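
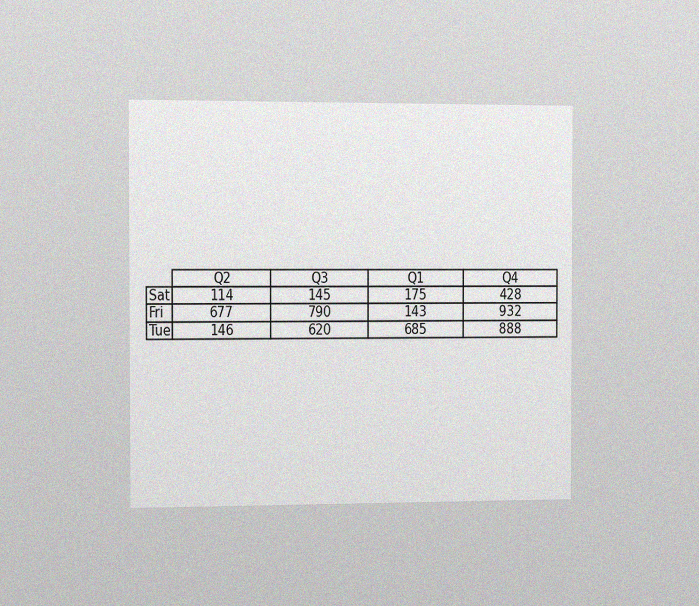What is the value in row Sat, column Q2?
114

The chart is viewed slightly from the left, with some photo noise. The (Sat, Q2) cell reads 114.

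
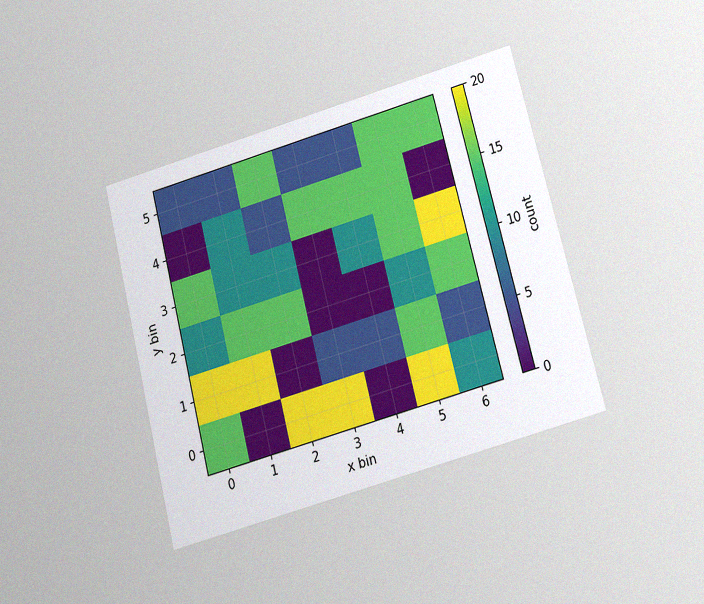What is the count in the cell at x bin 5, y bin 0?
The chart is tilted about 14° counter-clockwise and viewed slightly from below, with some photo noise. Matching the cell (5, 0) against the colorbar gives 20.

20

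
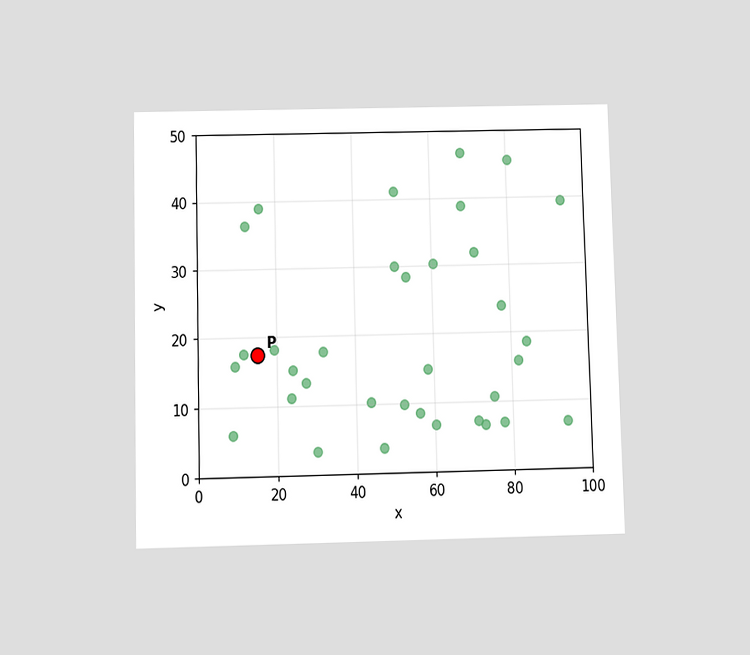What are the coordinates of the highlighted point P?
(15, 17.5)

The chart is viewed slightly from below. Following the gridlines from P to each axis, P sits at (15, 17.5).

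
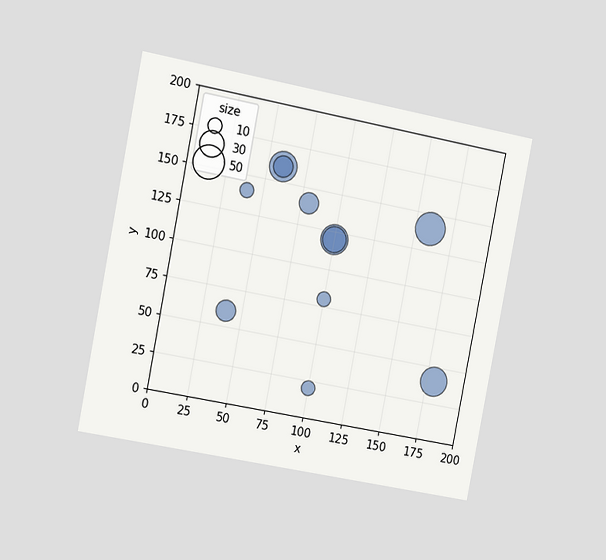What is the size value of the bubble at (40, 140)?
10

The chart is tilted about 11° clockwise and viewed slightly from the left. Matching the bubble at (40, 140) against the size legend gives 10.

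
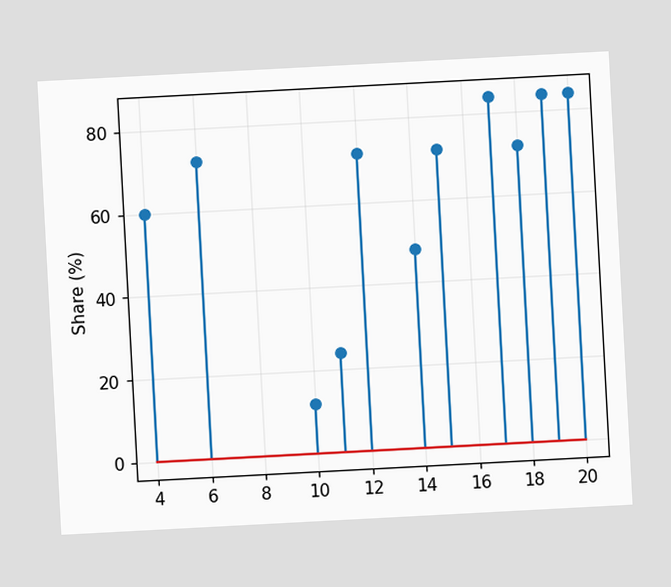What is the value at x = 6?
The chart is tilted about 3° counter-clockwise. The stem at x=6 reaches 72%.

72%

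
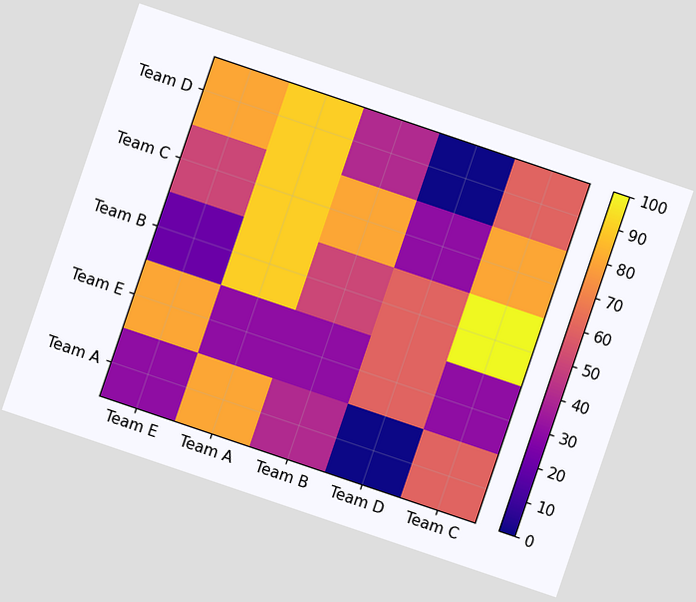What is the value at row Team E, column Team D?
60

The chart is tilted about 19° clockwise. Matching cell (Team E, Team D) against the colorbar gives 60.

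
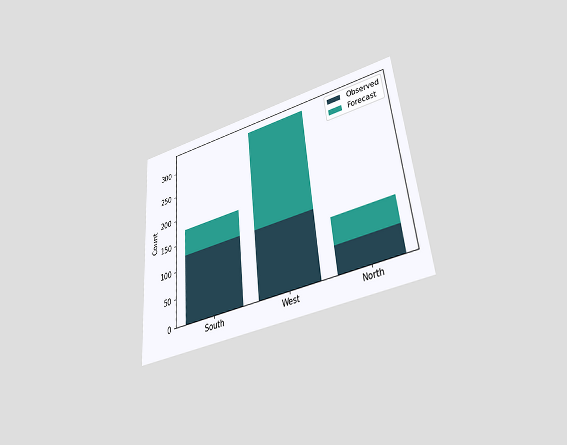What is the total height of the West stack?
325

The chart is tilted about 5° counter-clockwise and viewed slightly from below. The West stack's top reaches 325 on the y-axis.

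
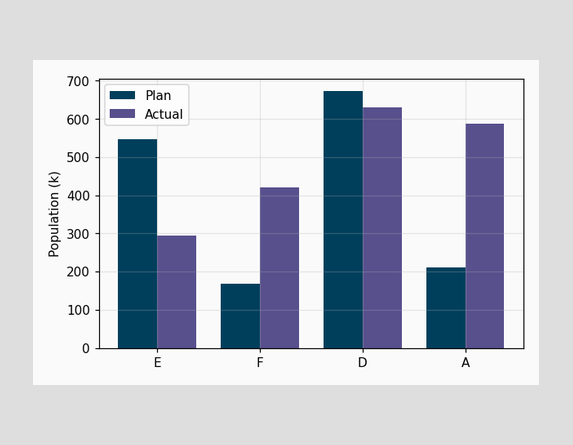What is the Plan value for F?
168k

The Plan bar at F reaches 168k on the y-axis.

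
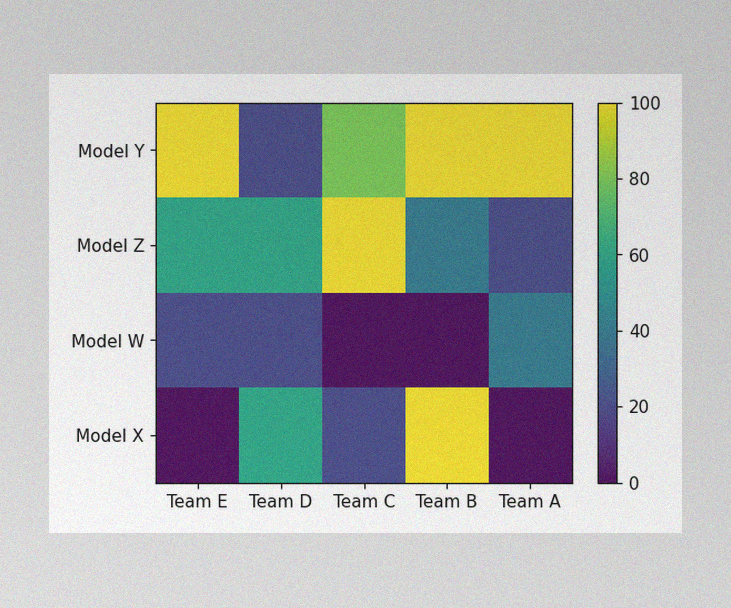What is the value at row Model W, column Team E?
The image has some photo noise and uneven lighting. Matching cell (Model W, Team E) against the colorbar gives 20.

20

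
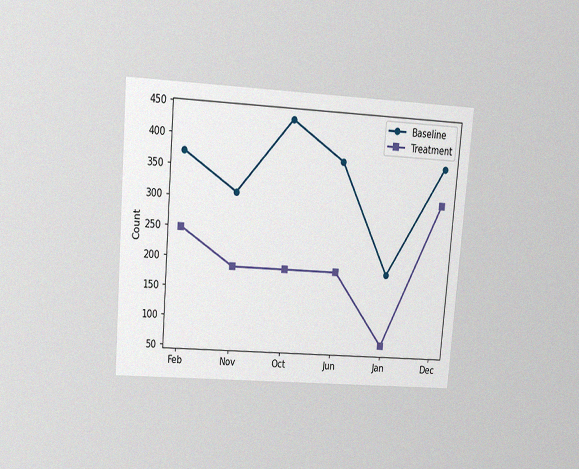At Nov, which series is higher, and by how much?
The chart is tilted about 5° clockwise and viewed slightly from above, with some photo noise. At Nov, Baseline sits above the other line by 124.

Baseline, by 124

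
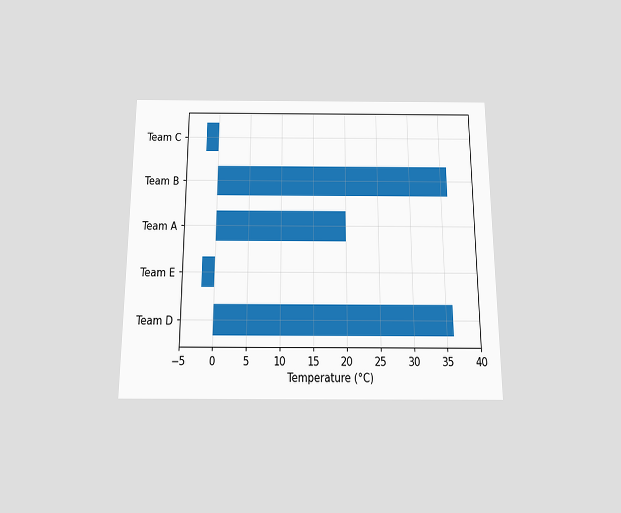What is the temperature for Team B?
The chart is viewed slightly from below. Reading along the chart's x-axis, the Team B bar reaches 36°C.

36°C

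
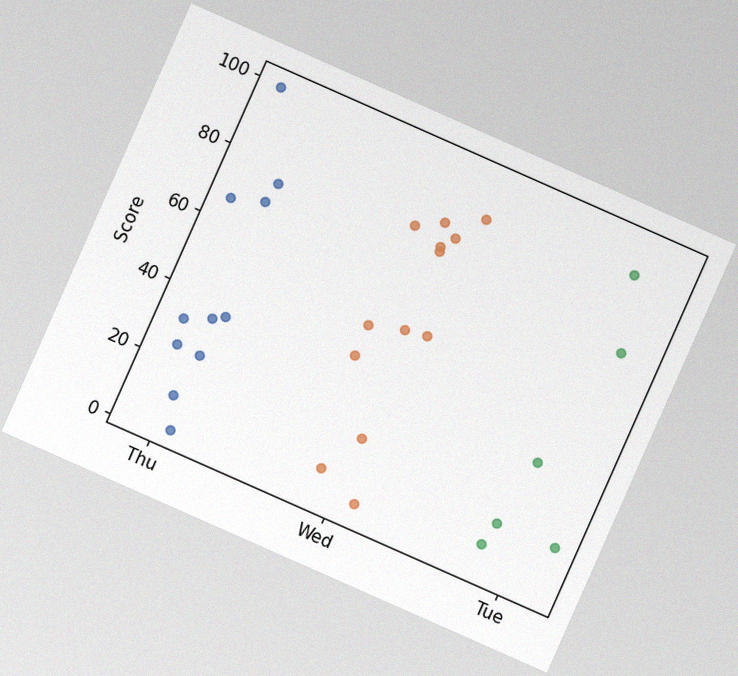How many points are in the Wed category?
The chart is tilted about 24° clockwise, with some photo noise. Counting the markers in the Wed column gives 13.

13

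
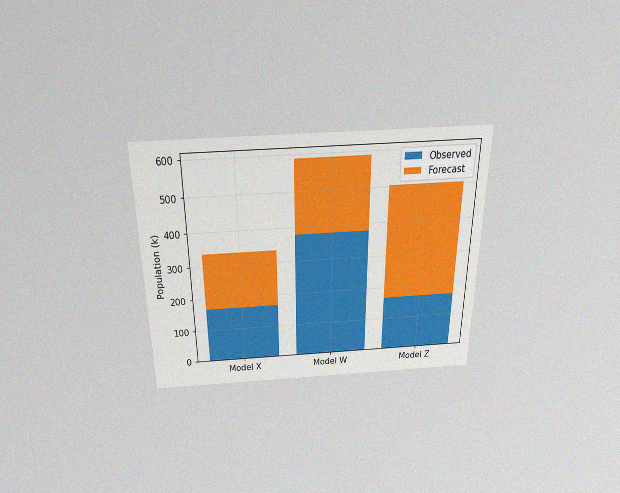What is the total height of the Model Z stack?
The chart is viewed slightly from above, with some photo noise. The Model Z stack's top reaches 504k on the y-axis.

504k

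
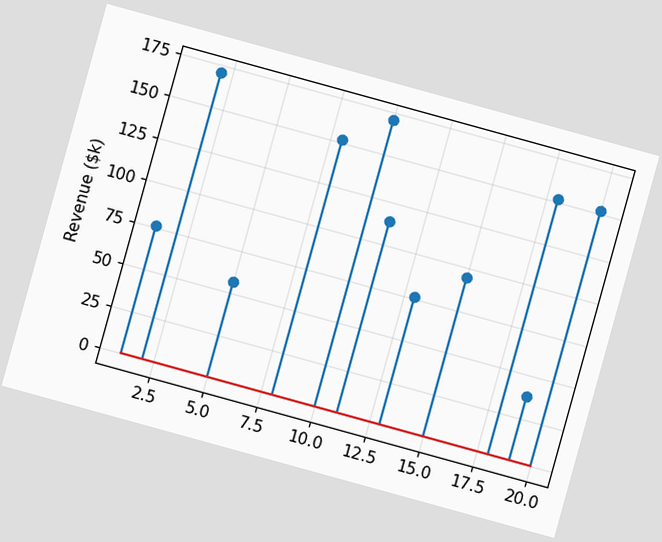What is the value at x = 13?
The chart is tilted about 15° clockwise. The stem at x=13 reaches $76k.

$76k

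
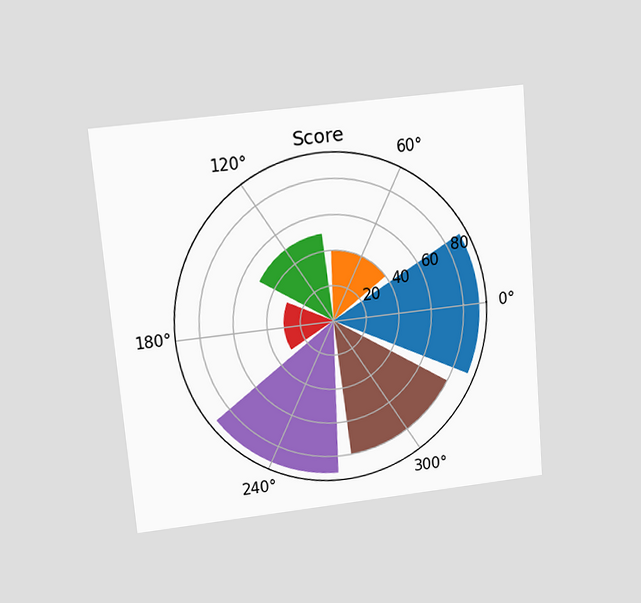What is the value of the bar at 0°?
90

The chart is tilted about 5° counter-clockwise and viewed slightly from above. The bar at 0° reaches 90 on the radial axis.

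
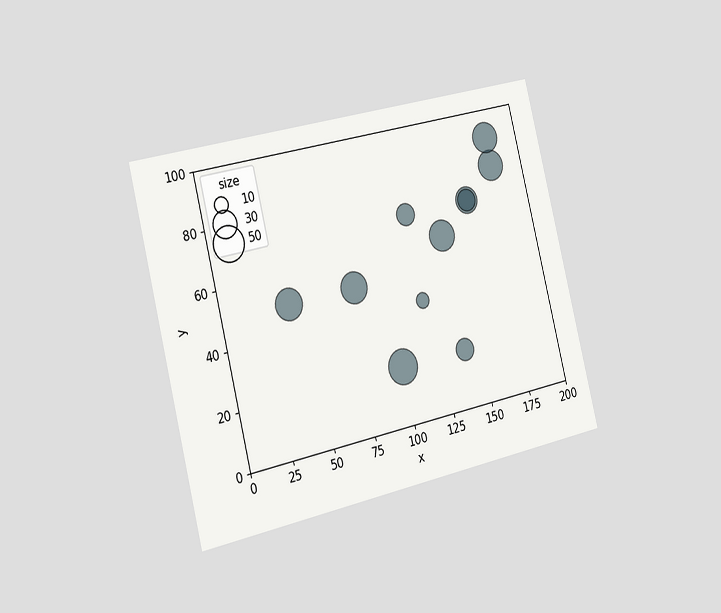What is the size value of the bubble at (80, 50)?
40

The chart is tilted about 14° counter-clockwise and viewed slightly from the left. Matching the bubble at (80, 50) against the size legend gives 40.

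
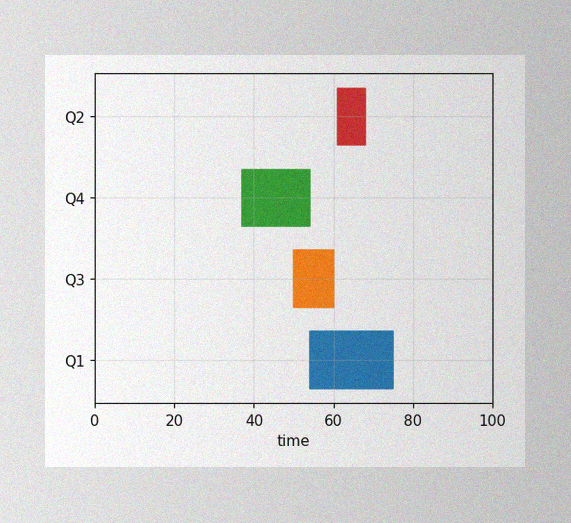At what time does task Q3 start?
50

The image has some photo noise and uneven lighting. The Q3 bar begins at t=50.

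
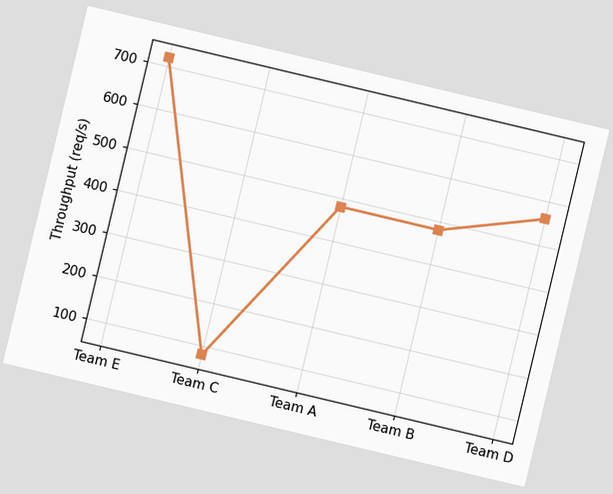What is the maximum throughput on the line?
720req/s

The chart is tilted about 13° clockwise. The highest point is at Team E, and reading across to the y-axis gives 720req/s.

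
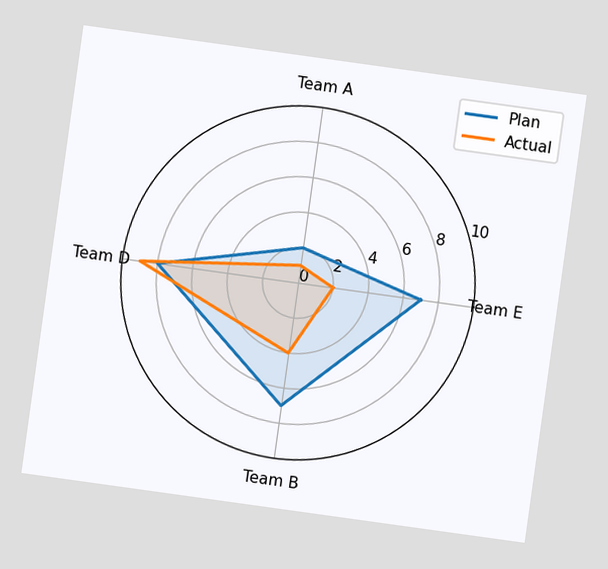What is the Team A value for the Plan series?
2

The chart is tilted about 8° clockwise. On the Team A axis, Plan reaches 2.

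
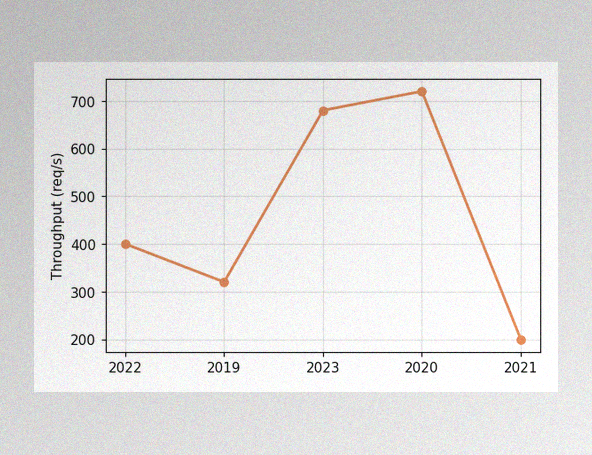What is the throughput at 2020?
The image has some photo noise and uneven lighting. At 2020, the line is at 720req/s.

720req/s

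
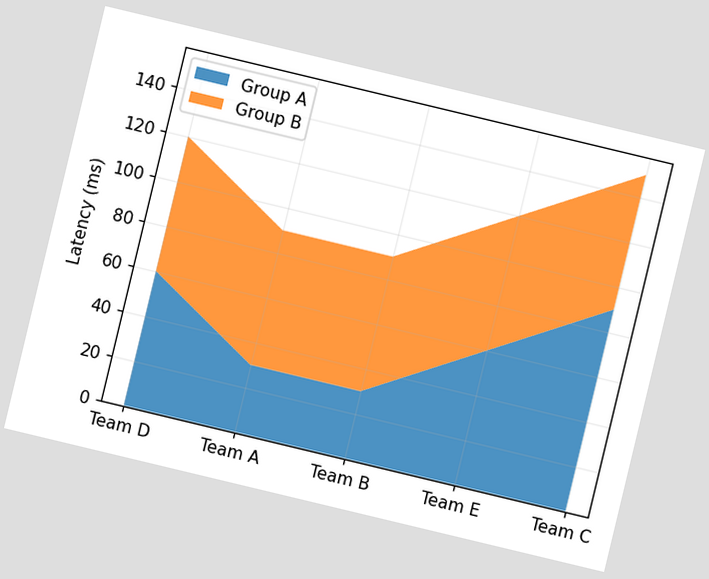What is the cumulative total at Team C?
150ms

The chart is tilted about 13° clockwise. The stacked total at Team C reaches 150ms.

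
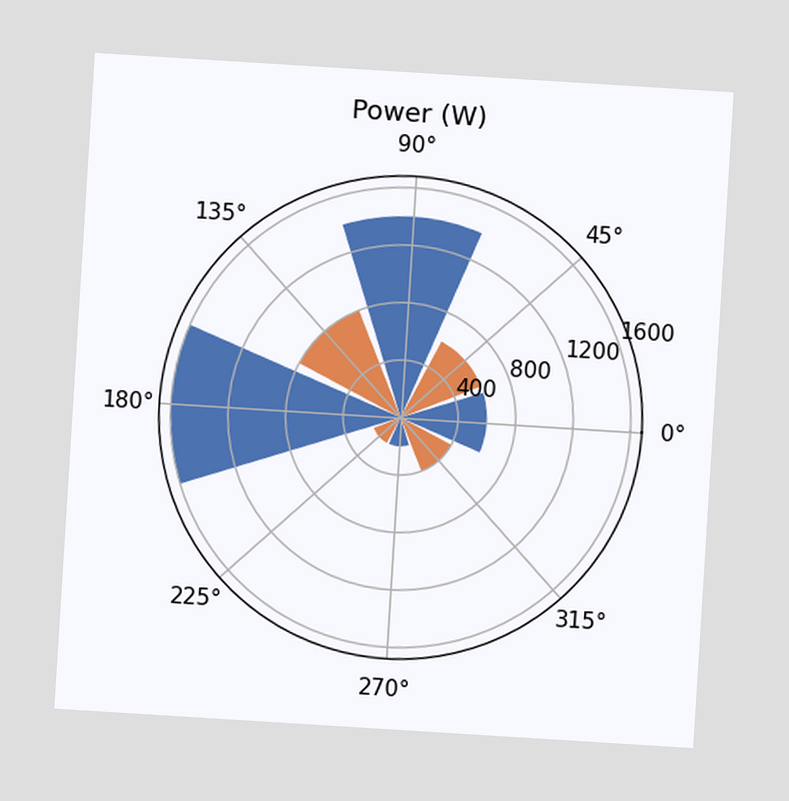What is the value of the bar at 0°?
600W

The chart is tilted about 4° clockwise. The bar at 0° reaches 600W on the radial axis.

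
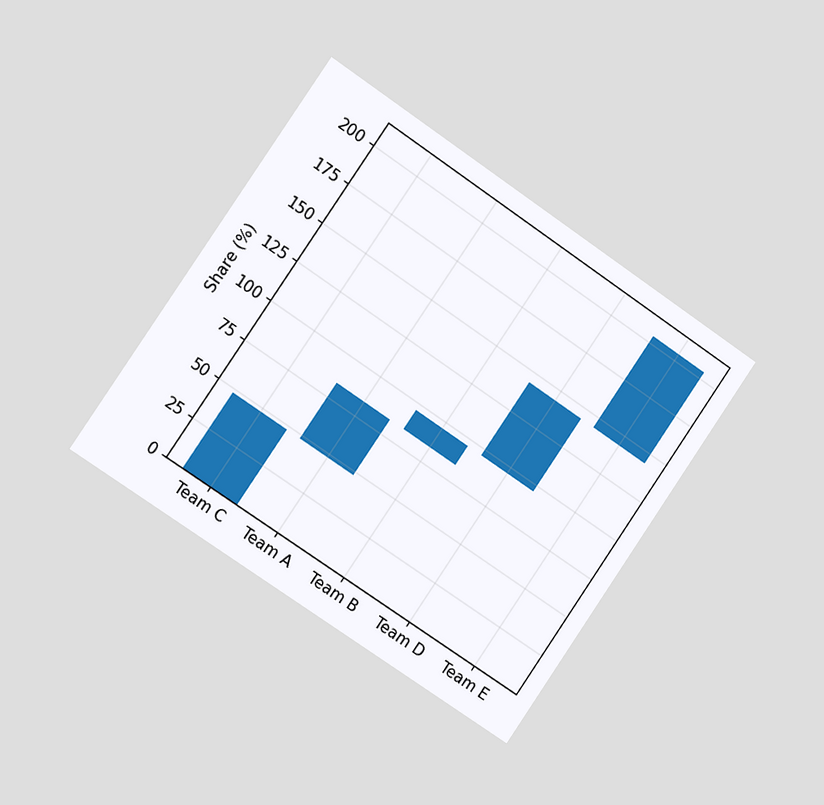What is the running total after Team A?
The chart is tilted about 34° clockwise and viewed slightly from the left. After Team A the running total reaches 84%.

84%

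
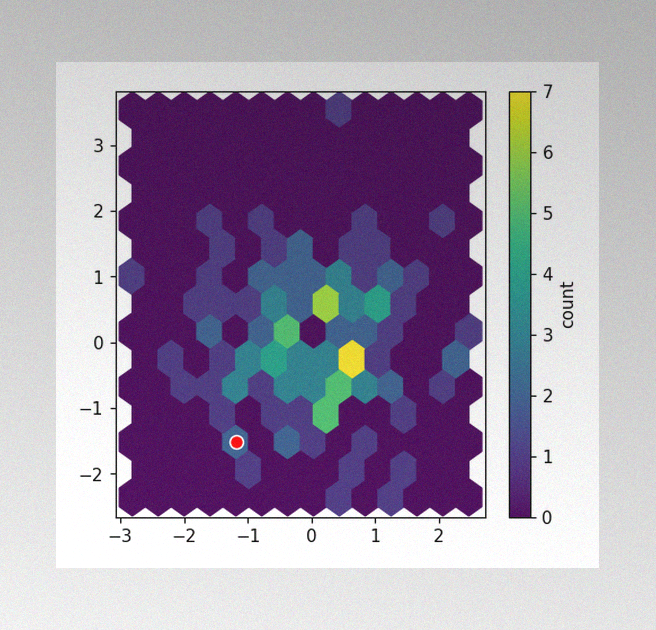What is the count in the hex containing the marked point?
The image has some photo noise and uneven lighting. The marked hex reads 2 on the colorbar.

2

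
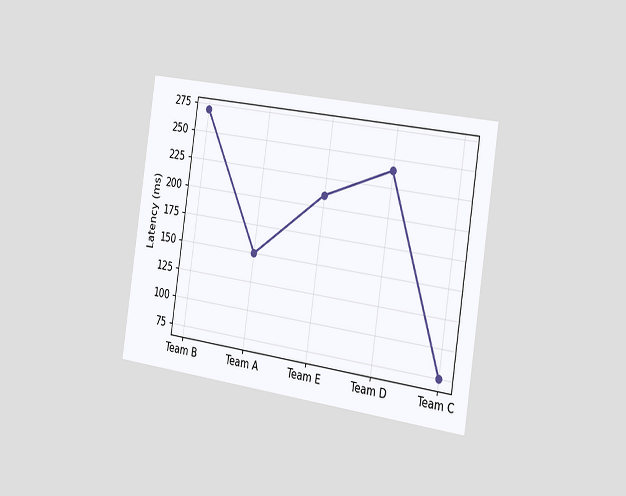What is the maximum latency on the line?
The chart is tilted about 8° clockwise and viewed slightly from the right. The highest point is at Team B, and reading across to the y-axis gives 270ms.

270ms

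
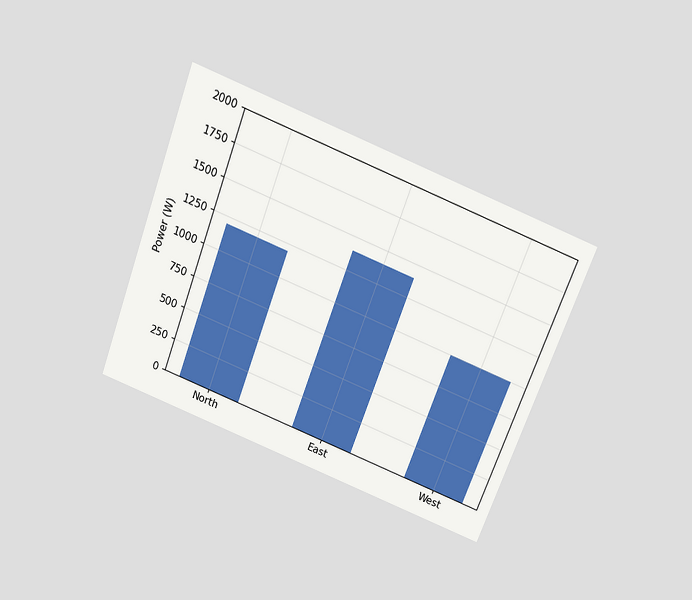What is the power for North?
1200W

The chart is tilted about 21° clockwise and viewed slightly from above. Reading along the chart's y-axis, the North bar reaches 1200W.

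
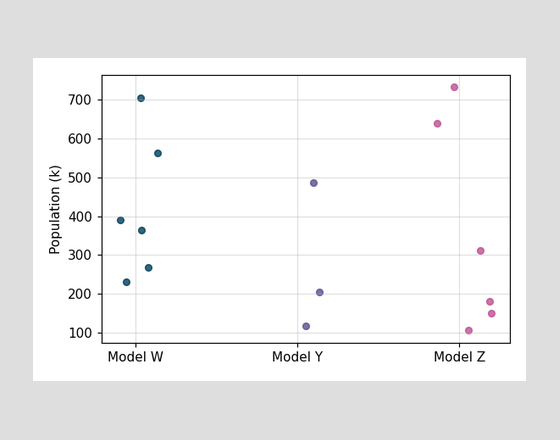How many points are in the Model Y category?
3

Counting the markers in the Model Y column gives 3.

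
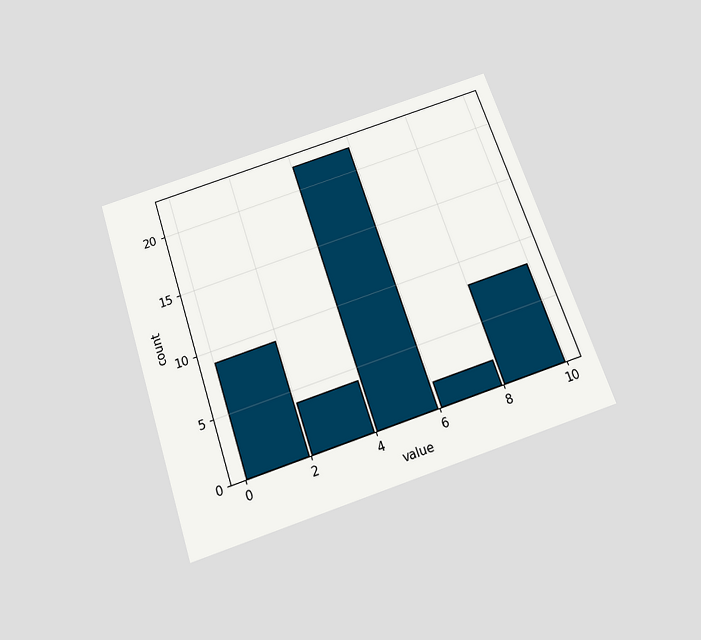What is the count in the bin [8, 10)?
8

The chart is tilted about 18° counter-clockwise and viewed slightly from below. The [8, 10) bin has height 8.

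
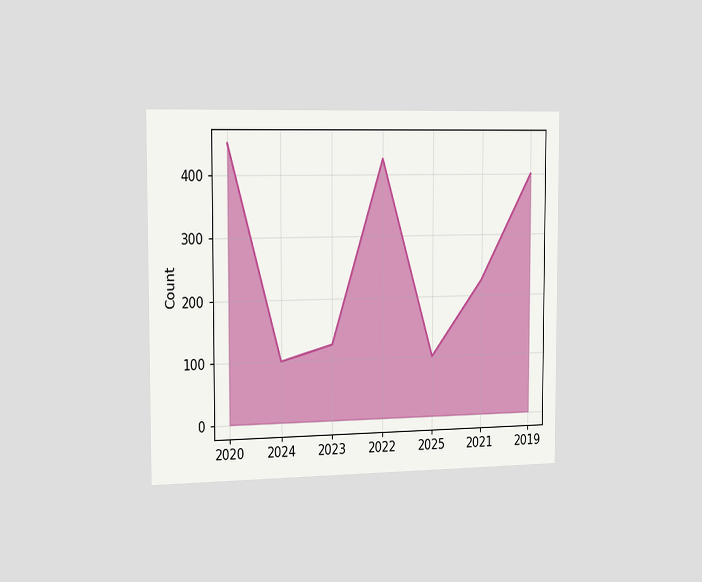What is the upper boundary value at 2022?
The chart is viewed slightly from the left. At 2022 the upper boundary is at 425.

425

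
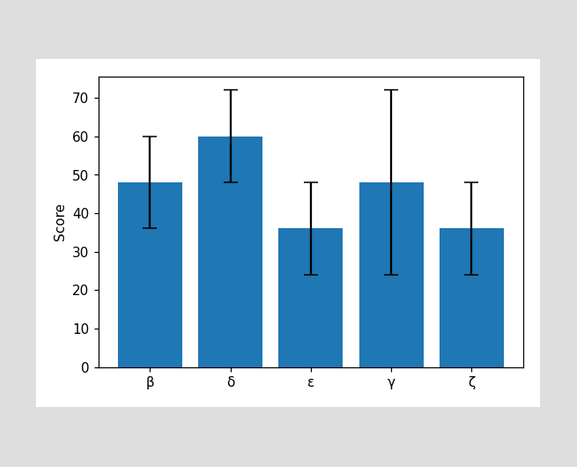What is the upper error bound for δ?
The δ bar's upper whisker reaches 72.

72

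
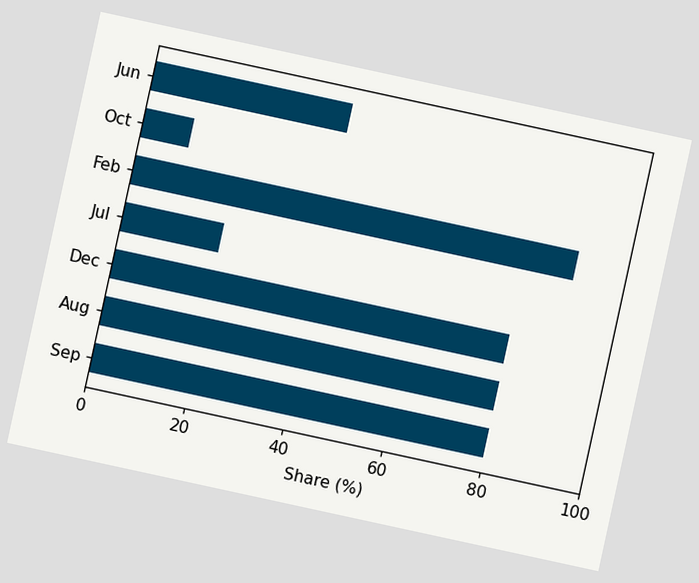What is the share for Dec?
The chart is tilted about 12° clockwise. Reading along the chart's x-axis, the Dec bar reaches 80%.

80%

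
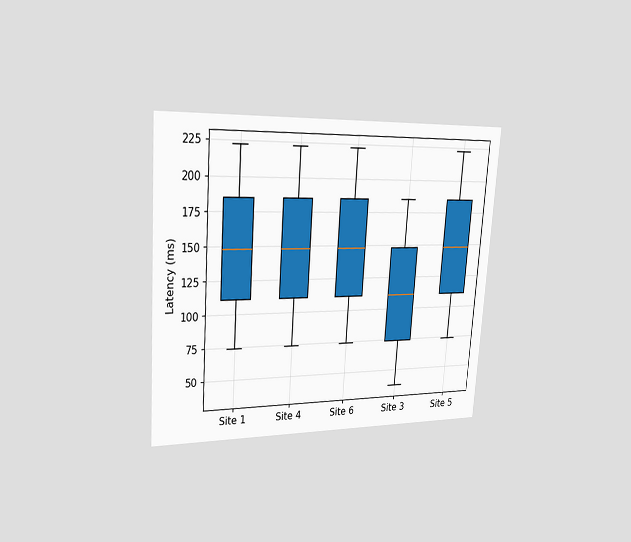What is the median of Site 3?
111ms

The chart is tilted about 4° clockwise and viewed slightly from the left. The median line in the Site 3 box sits at 111ms.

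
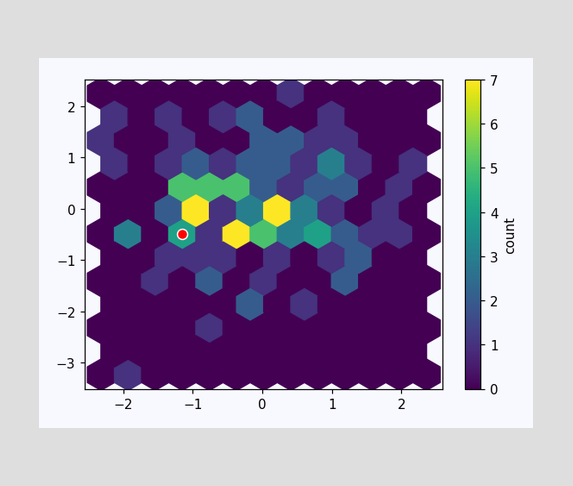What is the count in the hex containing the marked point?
4

The marked hex reads 4 on the colorbar.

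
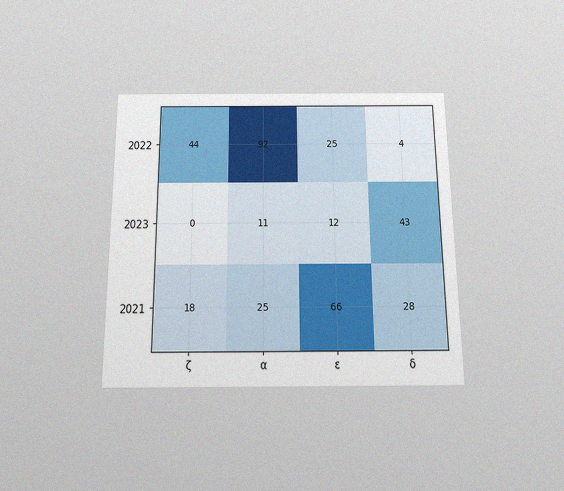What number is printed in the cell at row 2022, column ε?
The chart is viewed slightly from below, with some photo noise. The (2022, ε) cell reads 25.

25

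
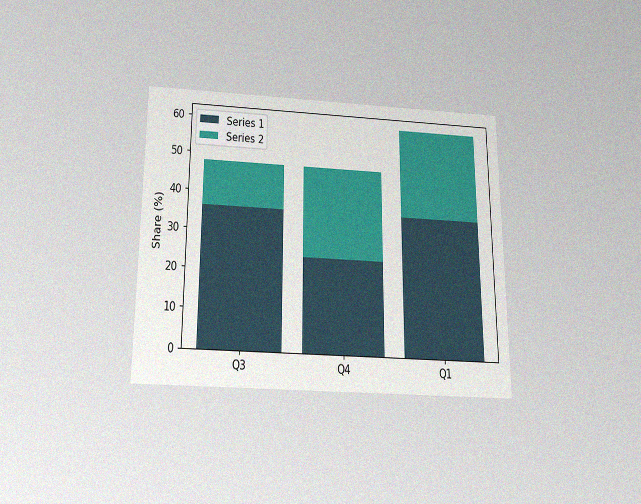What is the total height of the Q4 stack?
48%

The chart is viewed slightly from below, with some photo noise. The Q4 stack's top reaches 48% on the y-axis.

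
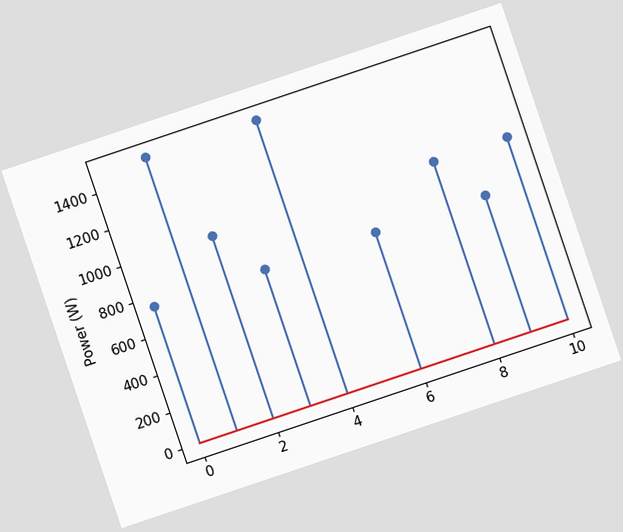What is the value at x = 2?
1000W

The chart is tilted about 19° counter-clockwise. The stem at x=2 reaches 1000W.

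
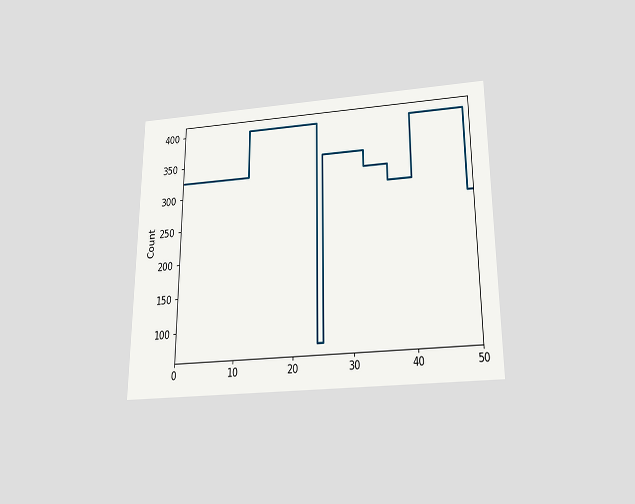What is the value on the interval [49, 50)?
275

The chart is viewed slightly from below. On [49, 50) the step sits at 275.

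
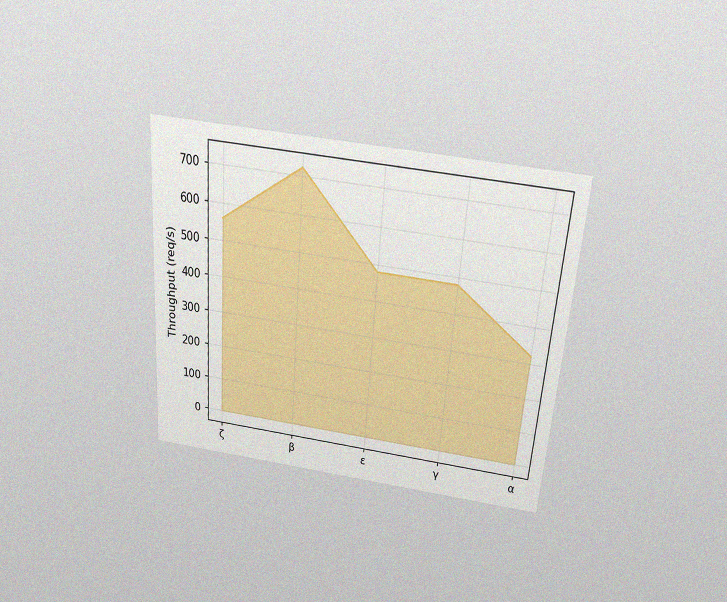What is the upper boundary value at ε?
The chart is tilted about 4° clockwise and viewed slightly from above, with some photo noise. At ε the upper boundary is at 480req/s.

480req/s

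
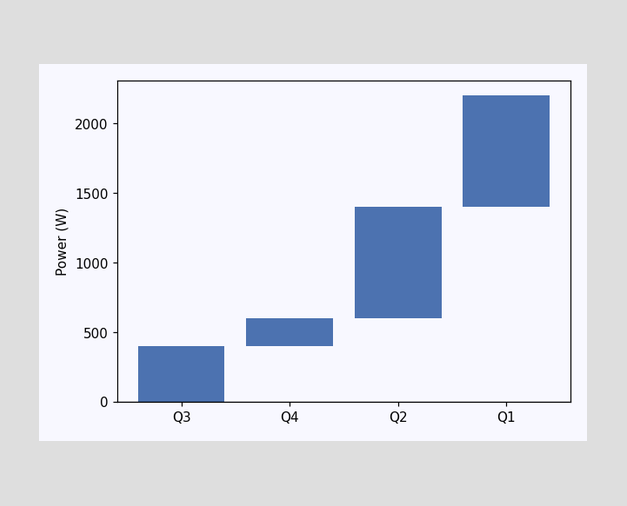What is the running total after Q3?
400W

After Q3 the running total reaches 400W.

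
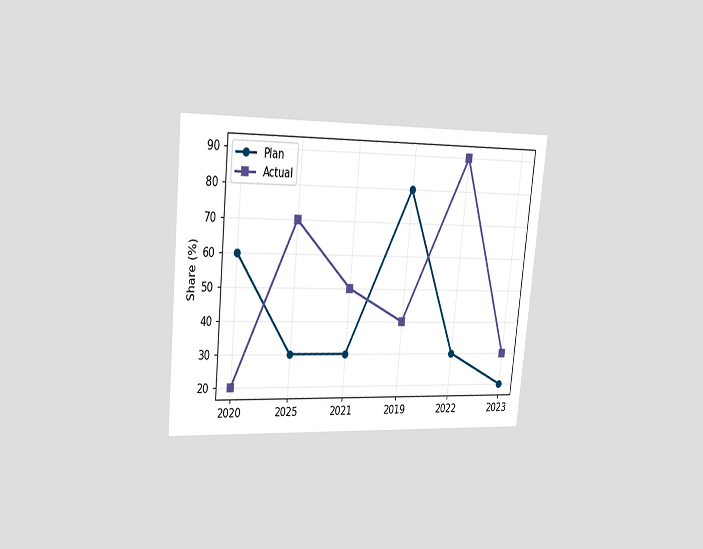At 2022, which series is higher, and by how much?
Actual, by 60%

The chart is tilted about 6° clockwise and viewed slightly from the left. At 2022, Actual sits above the other line by 60%.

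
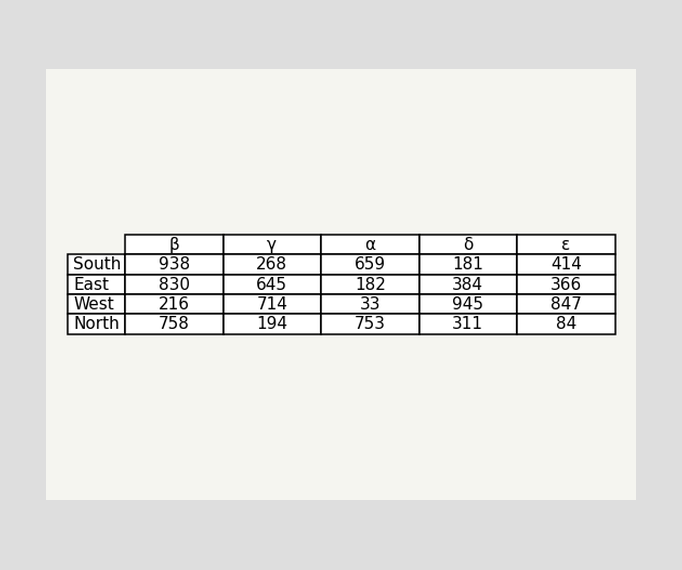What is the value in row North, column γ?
194

The (North, γ) cell reads 194.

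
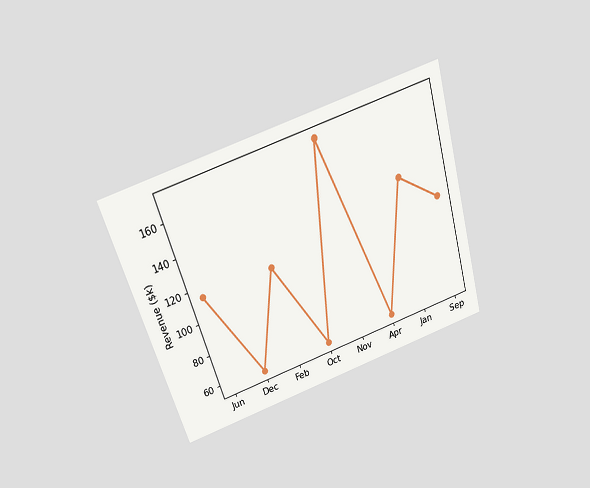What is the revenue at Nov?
$171k

The chart is tilted about 17° counter-clockwise and viewed slightly from above. At Nov, the line is at $171k.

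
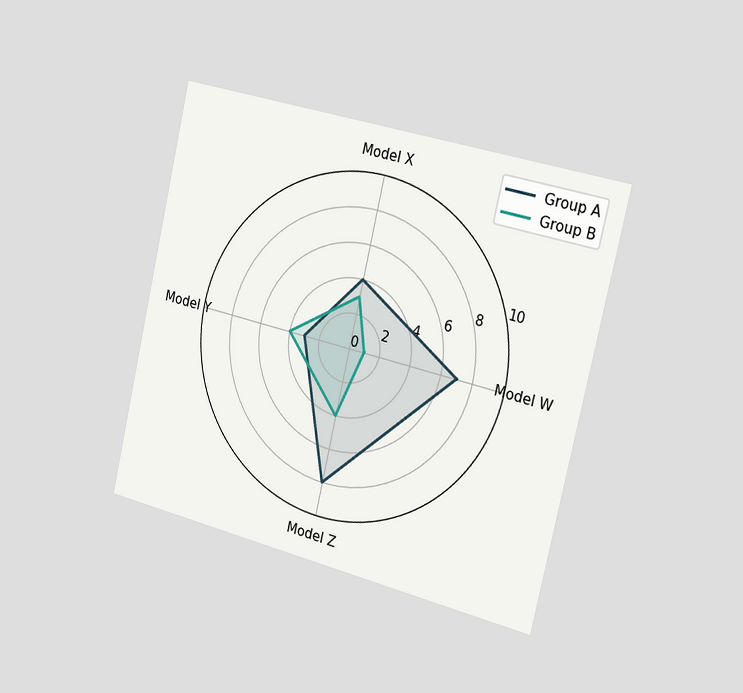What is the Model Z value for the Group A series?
The chart is tilted about 13° clockwise and viewed slightly from the right. On the Model Z axis, Group A reaches 8.

8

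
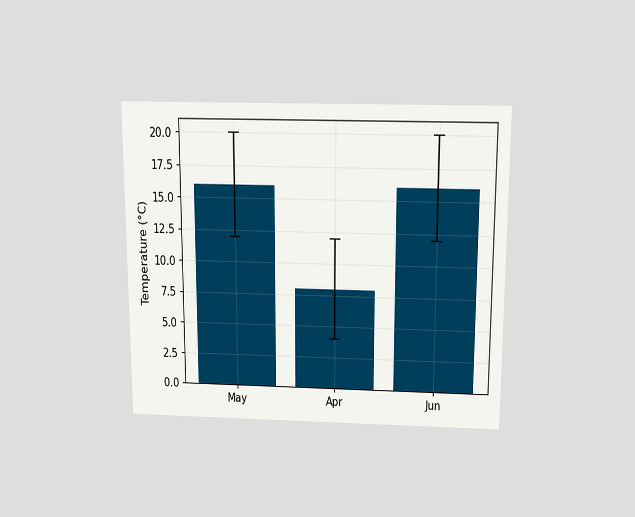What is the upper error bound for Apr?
12°C

The chart is viewed slightly from above. The Apr bar's upper whisker reaches 12°C.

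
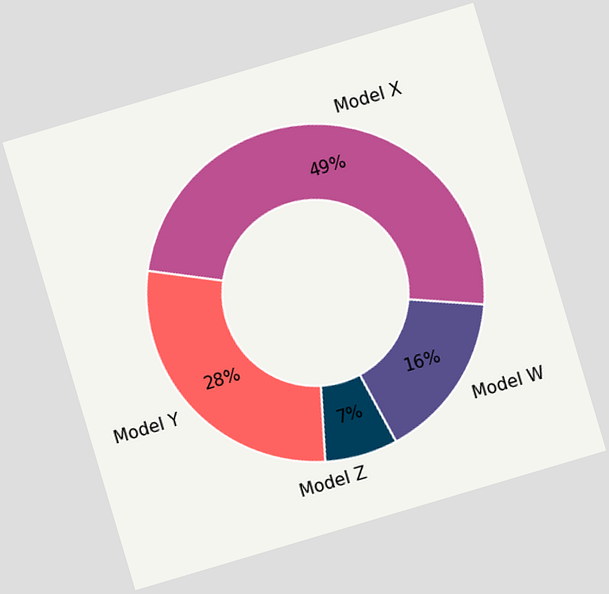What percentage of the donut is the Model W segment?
16%

The chart is tilted about 17° counter-clockwise. The Model W segment takes up 16% of the ring.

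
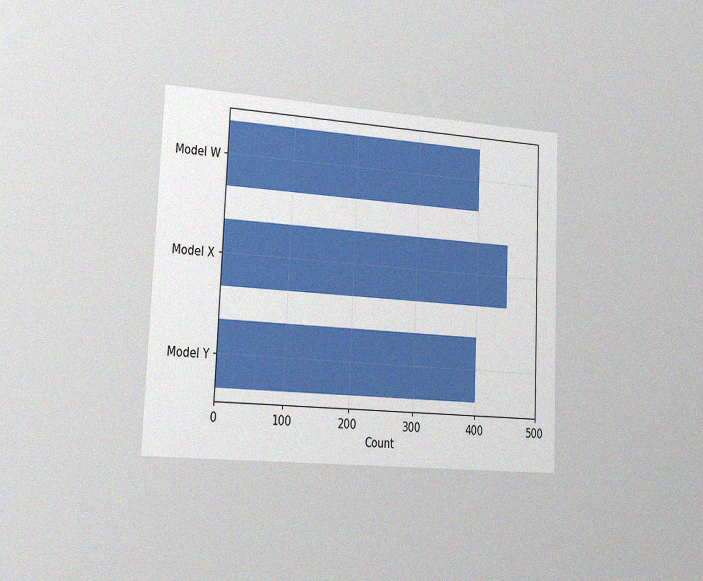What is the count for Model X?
450

The chart is tilted about 3° clockwise and viewed slightly from the left, with some photo noise. Reading along the chart's x-axis, the Model X bar reaches 450.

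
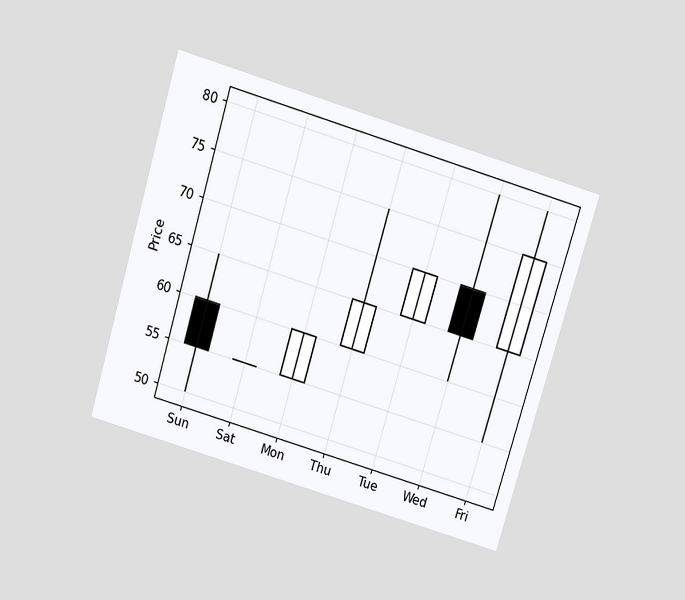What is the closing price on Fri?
75

The chart is tilted about 17° clockwise and viewed slightly from above. The Fri candle closes at 75.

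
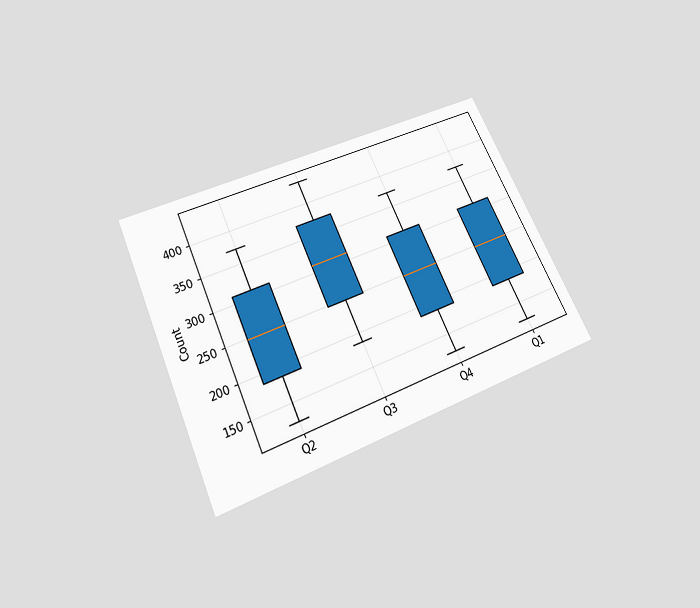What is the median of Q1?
248

The chart is tilted about 24° counter-clockwise and viewed slightly from below. The median line in the Q1 box sits at 248.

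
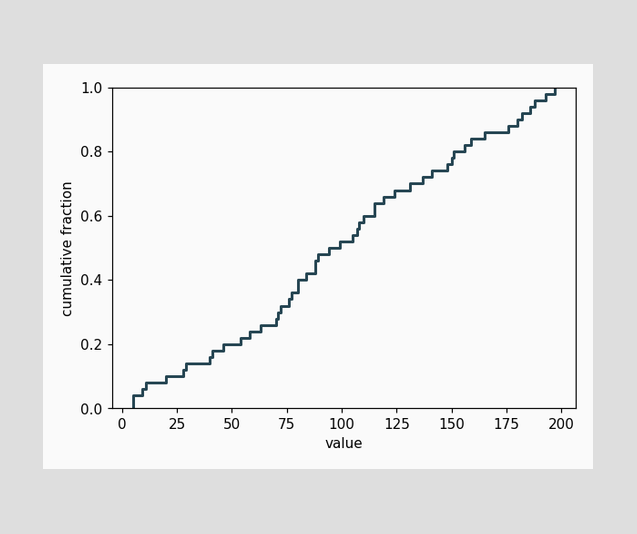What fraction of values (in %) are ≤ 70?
At x=70 the ECDF step is at 28%.

28%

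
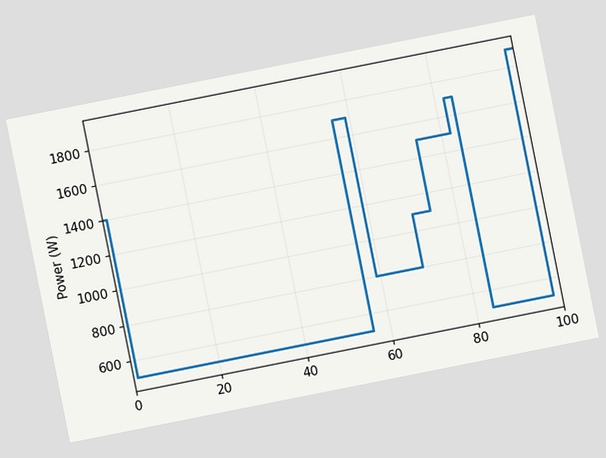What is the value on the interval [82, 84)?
1700W

The chart is tilted about 11° counter-clockwise. On [82, 84) the step sits at 1700W.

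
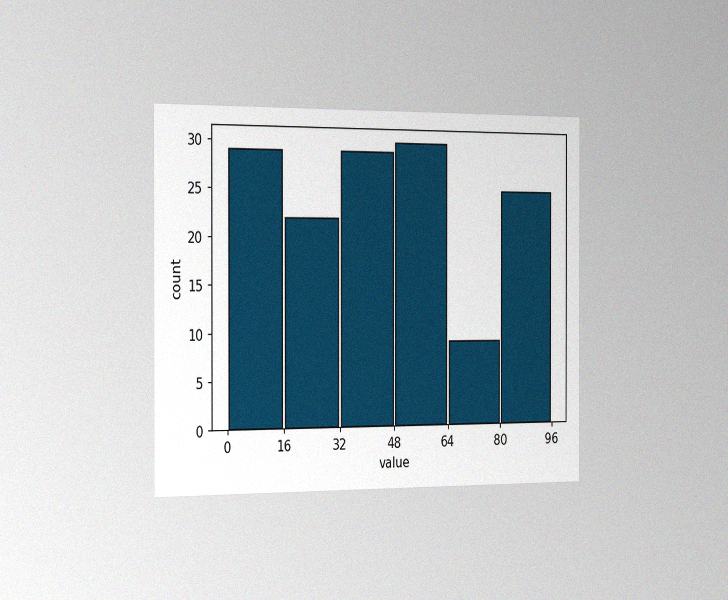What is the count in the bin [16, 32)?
22

The chart is viewed slightly from the left, with some photo noise. The [16, 32) bin has height 22.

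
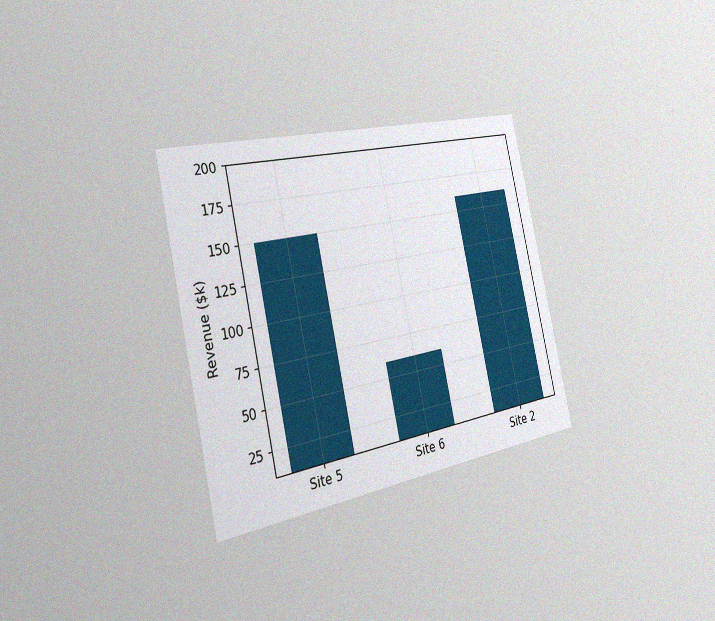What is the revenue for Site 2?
The chart is tilted about 13° counter-clockwise and viewed slightly from the left, with some photo noise. Reading along the chart's y-axis, the Site 2 bar reaches $160k.

$160k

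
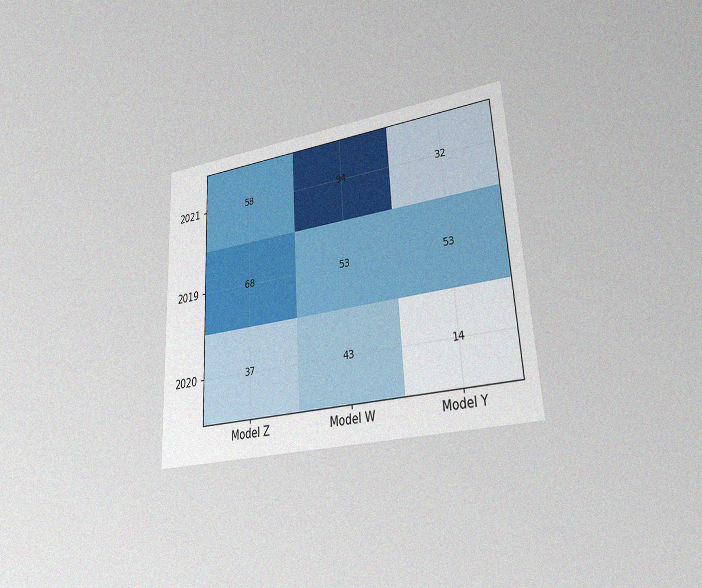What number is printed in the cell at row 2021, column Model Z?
The chart is tilted about 3° counter-clockwise and viewed at a slight angle, with some photo noise. The (2021, Model Z) cell reads 58.

58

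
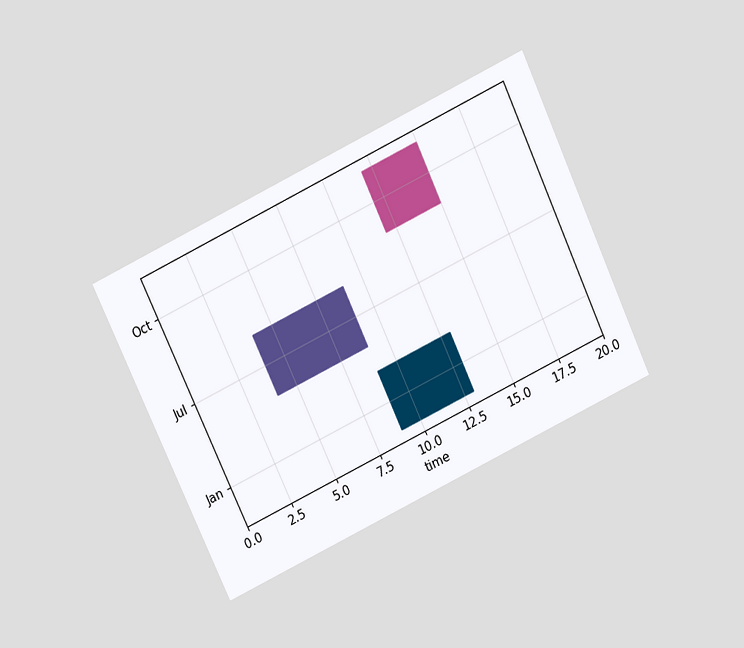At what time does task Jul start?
The chart is tilted about 25° counter-clockwise and viewed slightly from above. The Jul bar begins at t=4.

4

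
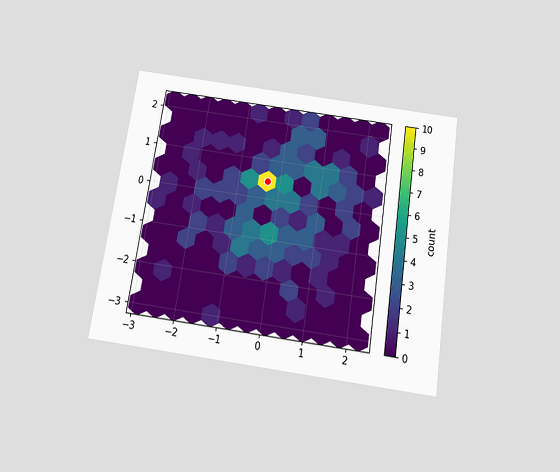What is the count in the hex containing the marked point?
10

The chart is tilted about 8° clockwise and viewed slightly from below. The marked hex reads 10 on the colorbar.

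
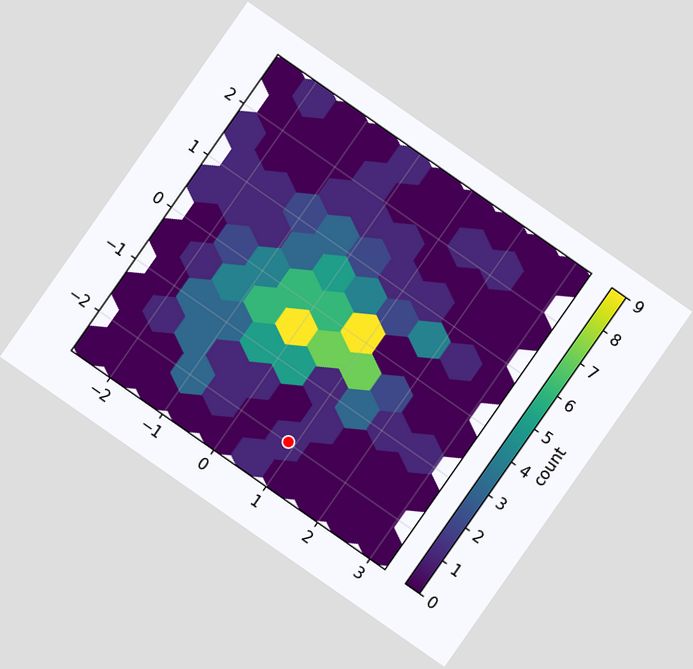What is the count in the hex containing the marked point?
The chart is tilted about 35° clockwise. The marked hex reads 1 on the colorbar.

1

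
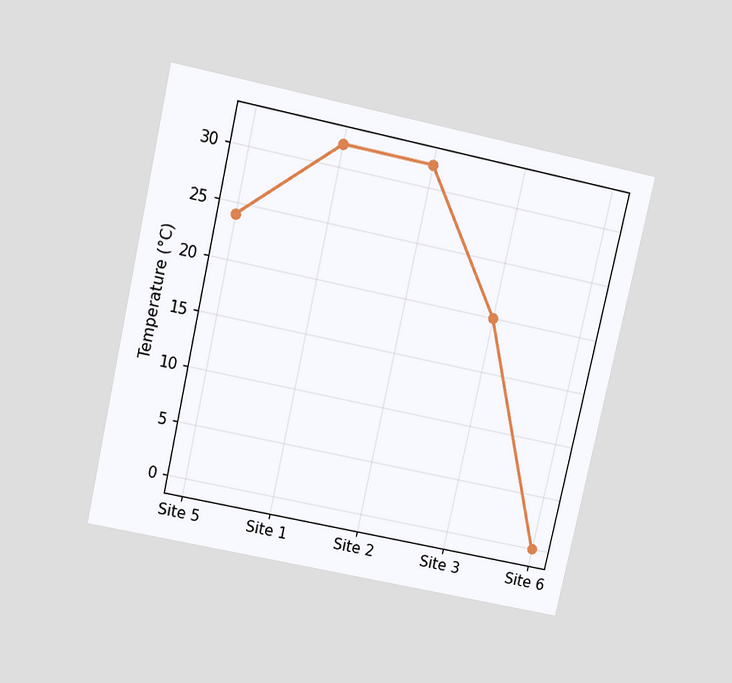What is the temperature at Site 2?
32°C

The chart is tilted about 12° clockwise and viewed slightly from above. At Site 2, the line is at 32°C.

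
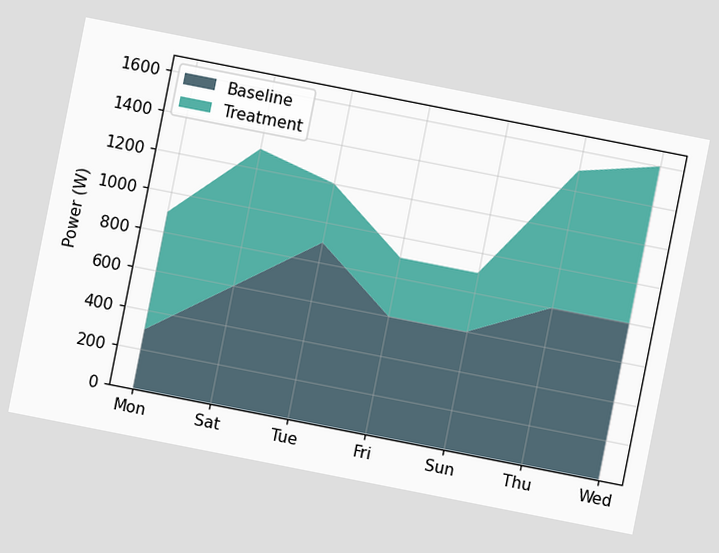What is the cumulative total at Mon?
The chart is tilted about 11° clockwise. The stacked total at Mon reaches 900W.

900W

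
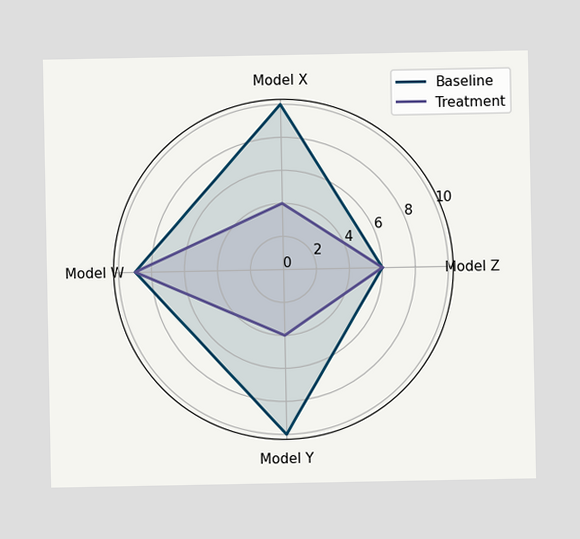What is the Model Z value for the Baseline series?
On the Model Z axis, Baseline reaches 6.

6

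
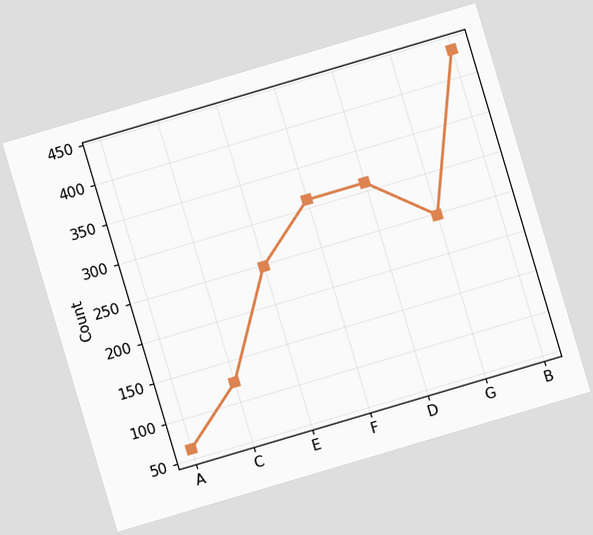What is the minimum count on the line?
62

The chart is tilted about 17° counter-clockwise. The lowest point is at A, and reading across to the y-axis gives 62.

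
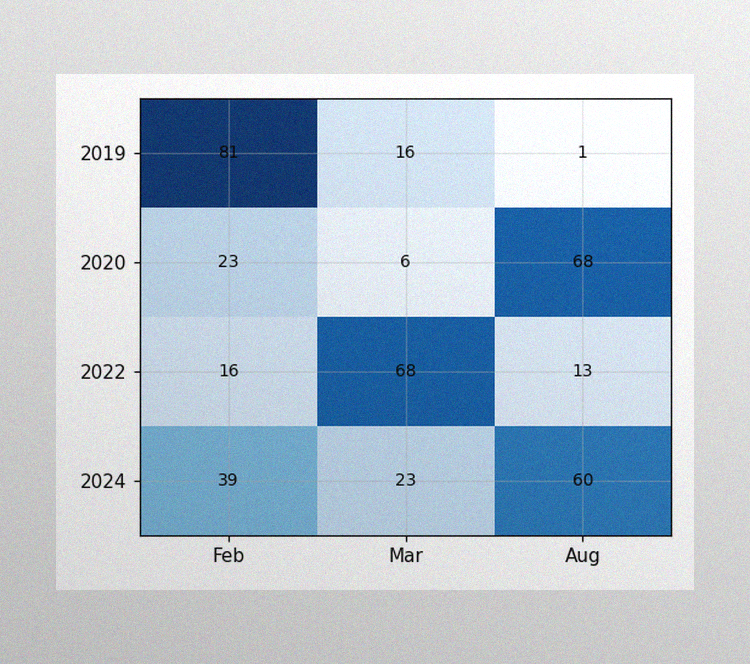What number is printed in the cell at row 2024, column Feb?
The image has some photo noise and uneven lighting. The (2024, Feb) cell reads 39.

39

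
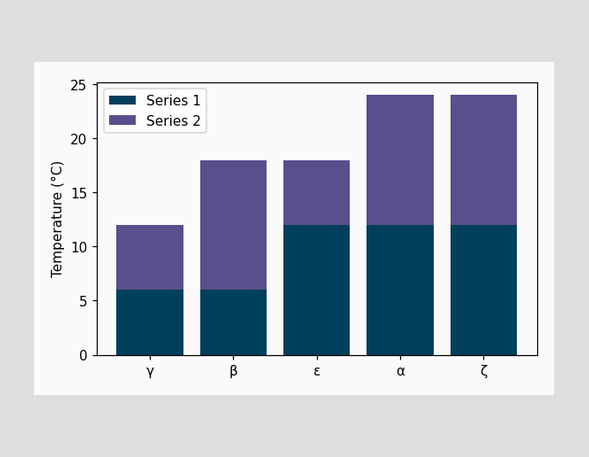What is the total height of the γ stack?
The γ stack's top reaches 12°C on the y-axis.

12°C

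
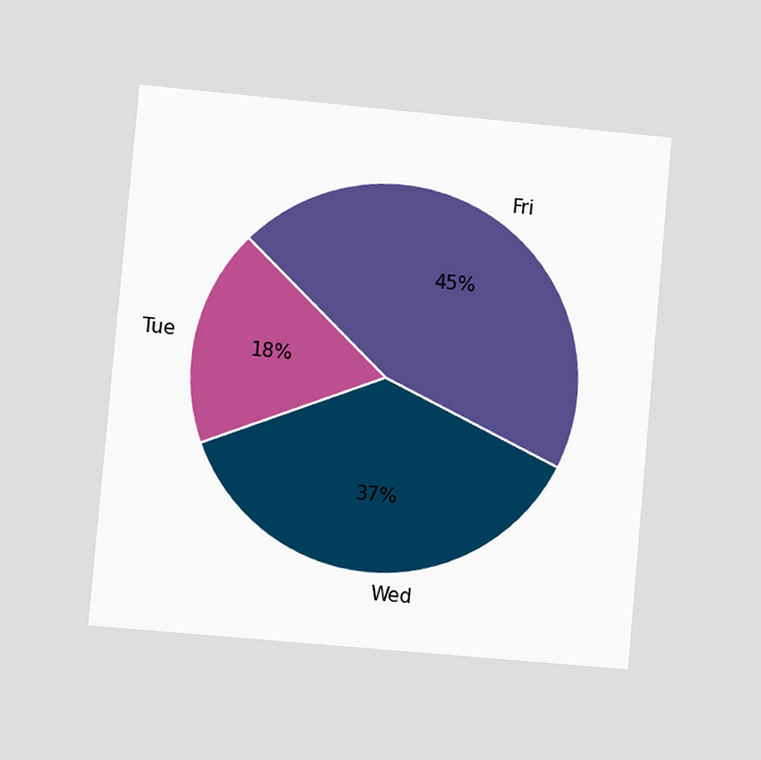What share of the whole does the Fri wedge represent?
45%

The chart is tilted about 5° clockwise and viewed at a slight angle. The Fri slice takes up 45% of the pie.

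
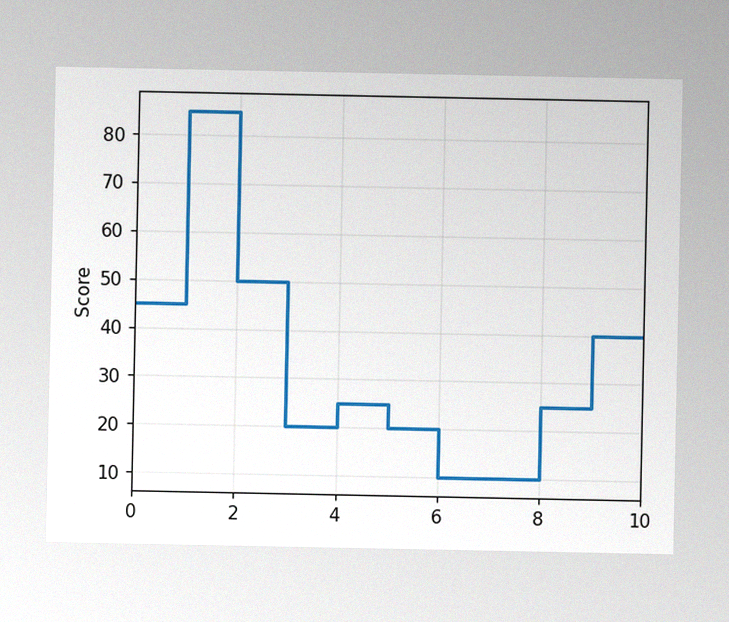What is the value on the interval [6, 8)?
10

The image has some photo noise and uneven lighting. On [6, 8) the step sits at 10.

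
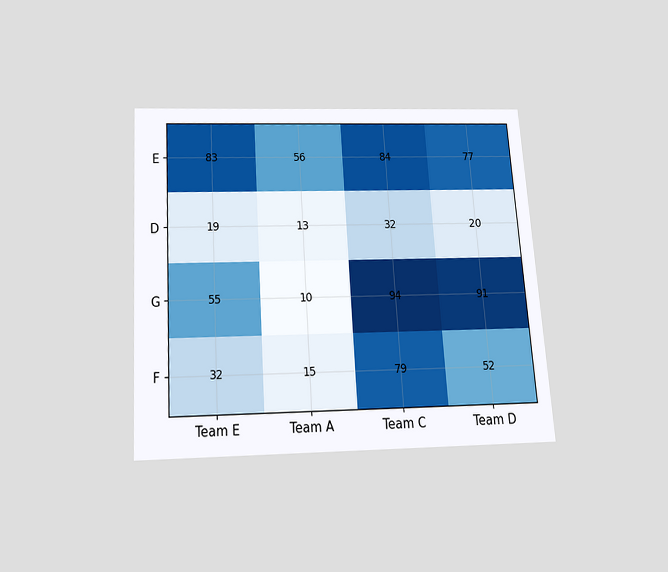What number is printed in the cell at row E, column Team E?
The chart is tilted about 4° counter-clockwise and viewed slightly from below. The (E, Team E) cell reads 83.

83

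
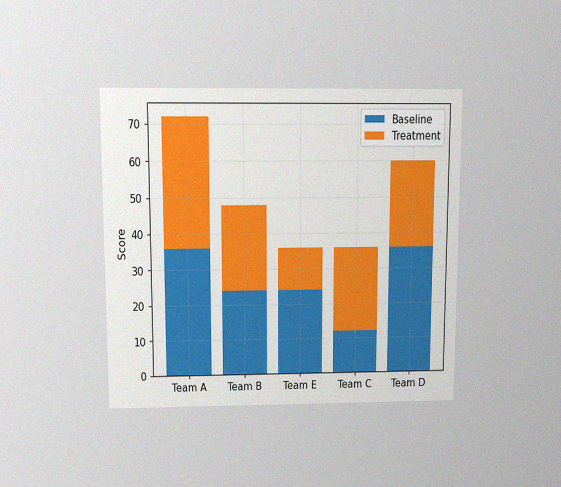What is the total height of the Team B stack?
48

The chart is viewed slightly from above, with some photo noise. The Team B stack's top reaches 48 on the y-axis.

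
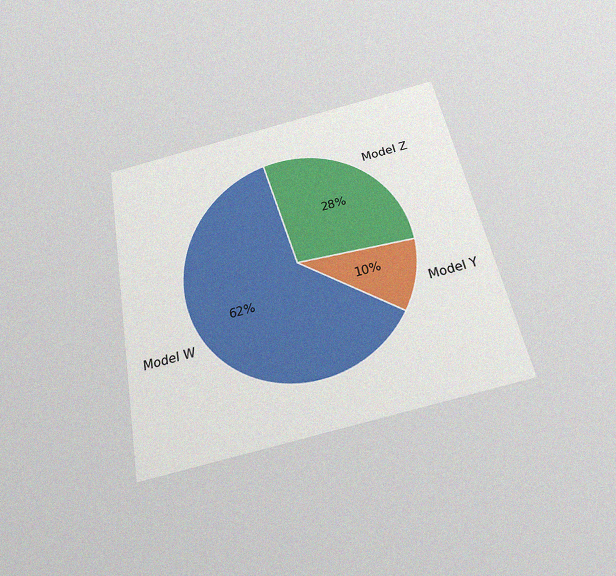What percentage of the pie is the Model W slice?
The chart is tilted about 11° counter-clockwise and viewed slightly from below, with some photo noise. The Model W slice takes up 62% of the pie.

62%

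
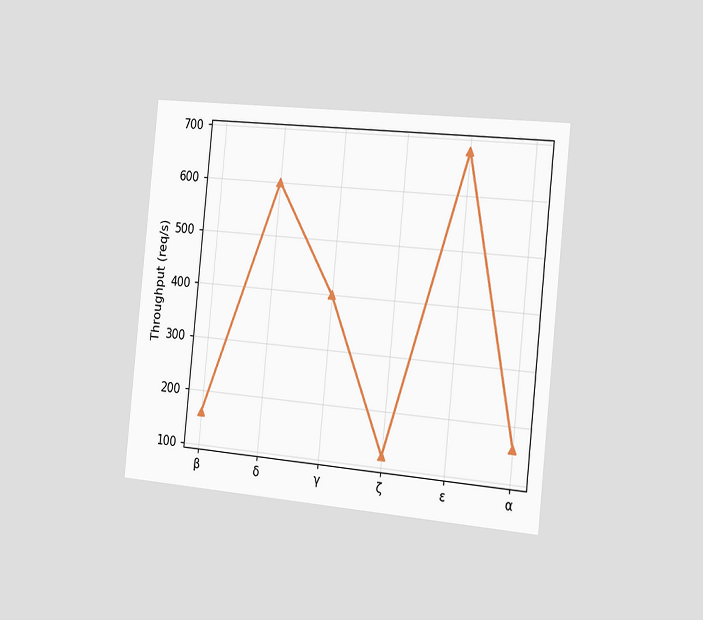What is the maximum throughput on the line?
The chart is tilted about 6° clockwise and viewed slightly from the right. The highest point is at ε, and reading across to the y-axis gives 680req/s.

680req/s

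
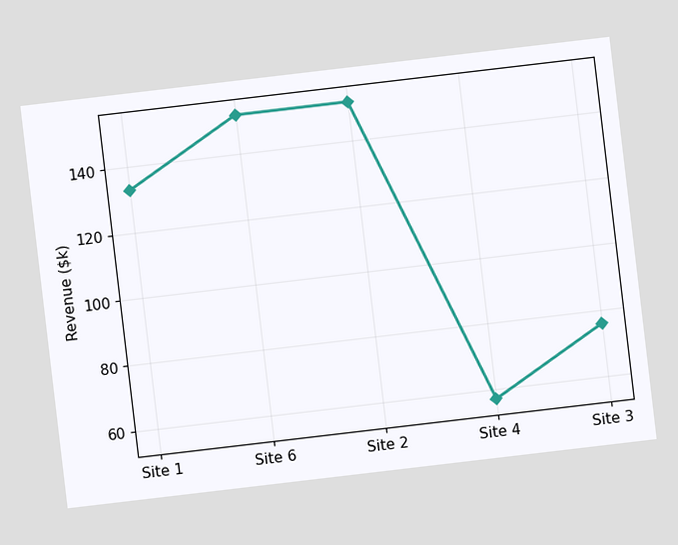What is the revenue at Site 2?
$152k

The chart is tilted about 7° counter-clockwise. At Site 2, the line is at $152k.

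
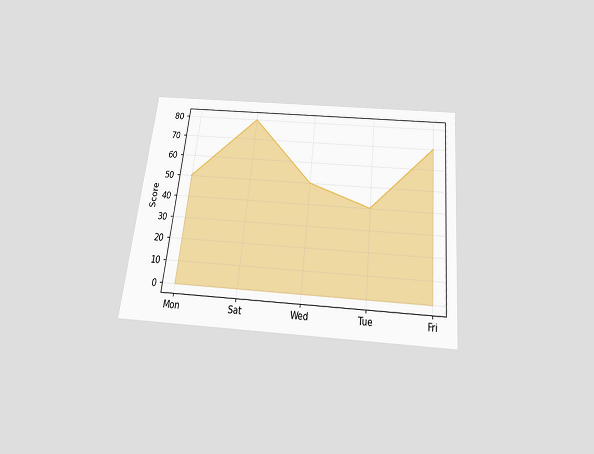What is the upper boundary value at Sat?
80

The chart is tilted about 6° clockwise and viewed slightly from below. At Sat the upper boundary is at 80.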